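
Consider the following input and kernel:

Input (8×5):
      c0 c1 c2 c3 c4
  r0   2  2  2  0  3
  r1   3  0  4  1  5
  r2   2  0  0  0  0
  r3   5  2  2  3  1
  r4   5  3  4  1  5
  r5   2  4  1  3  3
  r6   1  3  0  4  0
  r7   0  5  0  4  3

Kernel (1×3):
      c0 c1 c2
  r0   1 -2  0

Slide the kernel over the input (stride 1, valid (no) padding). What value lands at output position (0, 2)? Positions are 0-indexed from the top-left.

The receptive field on the input at this output position is [2 0 3]. Elementwise product with the kernel and sum: 2·1 + 0·-2.

2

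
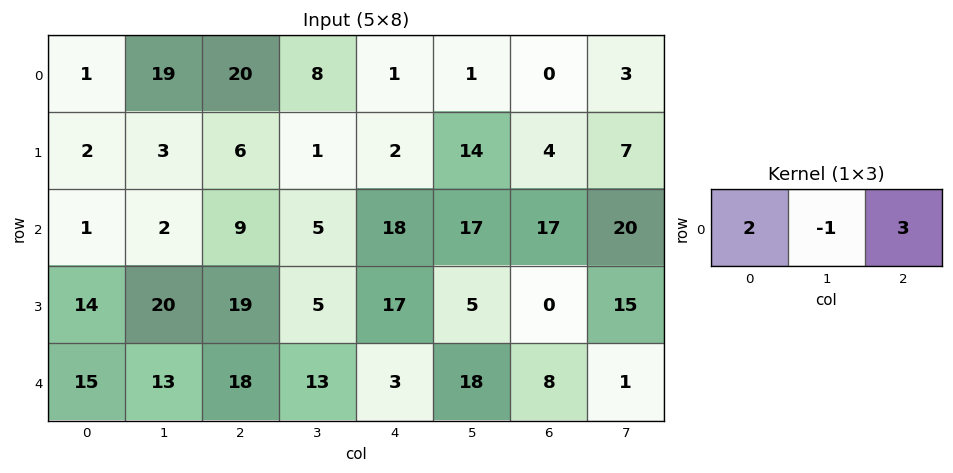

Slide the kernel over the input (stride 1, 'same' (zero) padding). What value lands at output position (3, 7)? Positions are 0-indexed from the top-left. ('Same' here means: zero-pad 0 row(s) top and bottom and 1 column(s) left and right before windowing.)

-15

The receptive field on the zero-padded input at this output position is [0 15 0]. Elementwise product with the kernel and sum: 0·2 + 15·-1 + 0·3.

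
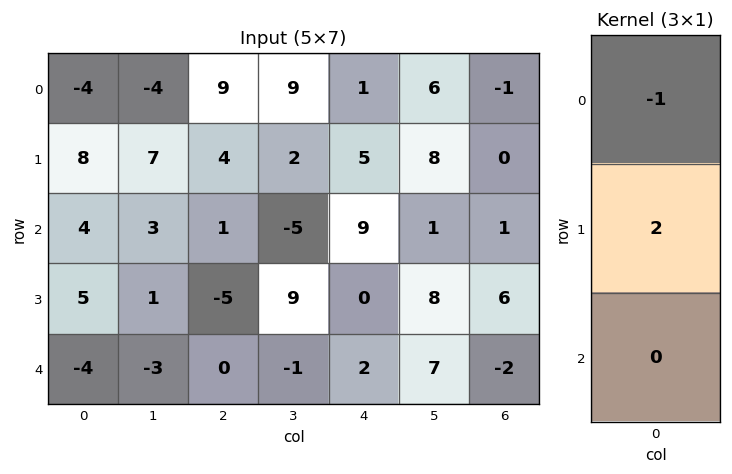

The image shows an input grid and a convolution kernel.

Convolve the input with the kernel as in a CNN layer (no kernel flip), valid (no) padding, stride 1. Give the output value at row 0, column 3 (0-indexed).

-5

The receptive field on the input at this output position is [9 / 2 / -5]. Elementwise product with the kernel and sum: 9·-1 + 2·2.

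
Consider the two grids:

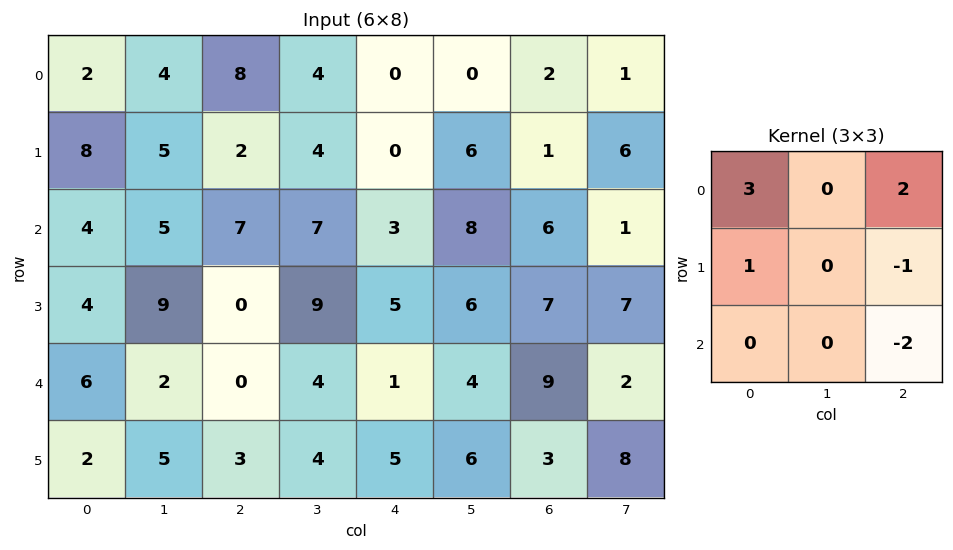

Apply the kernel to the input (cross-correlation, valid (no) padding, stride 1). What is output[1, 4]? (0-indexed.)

The receptive field on the input at this output position is [0 6 1 / 3 8 6 / 5 6 7]. Elementwise product with the kernel and sum: 0·3 + 1·2 + 3·1 + 6·-1 + 7·-2.

-15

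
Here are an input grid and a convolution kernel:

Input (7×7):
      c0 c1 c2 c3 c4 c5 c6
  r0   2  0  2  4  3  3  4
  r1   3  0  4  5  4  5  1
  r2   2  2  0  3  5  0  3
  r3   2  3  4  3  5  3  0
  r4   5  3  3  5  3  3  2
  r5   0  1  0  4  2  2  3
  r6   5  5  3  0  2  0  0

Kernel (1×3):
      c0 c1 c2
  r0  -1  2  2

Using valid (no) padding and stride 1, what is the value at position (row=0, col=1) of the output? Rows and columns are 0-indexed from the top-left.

The receptive field on the input at this output position is [0 2 4]. Elementwise product with the kernel and sum: 0·-1 + 2·2 + 4·2.

12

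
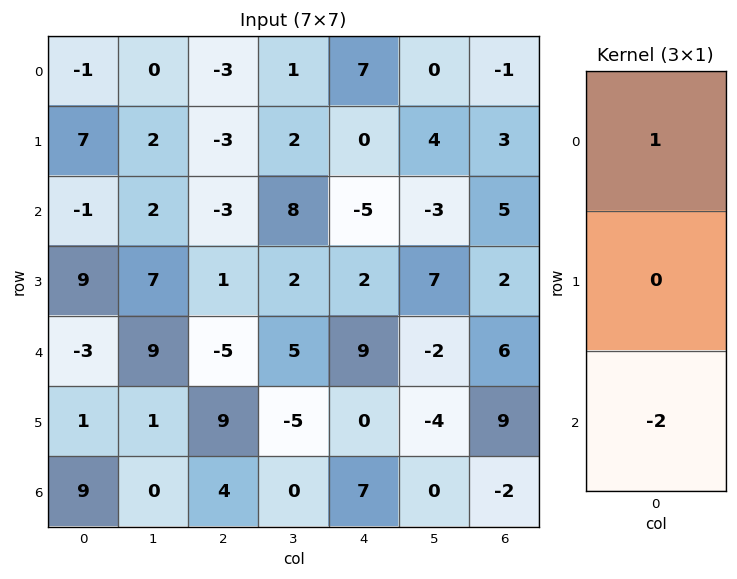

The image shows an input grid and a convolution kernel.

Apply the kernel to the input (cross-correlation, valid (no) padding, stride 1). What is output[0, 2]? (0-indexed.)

3

The receptive field on the input at this output position is [-3 / -3 / -3]. Elementwise product with the kernel and sum: -3·1 + -3·-2.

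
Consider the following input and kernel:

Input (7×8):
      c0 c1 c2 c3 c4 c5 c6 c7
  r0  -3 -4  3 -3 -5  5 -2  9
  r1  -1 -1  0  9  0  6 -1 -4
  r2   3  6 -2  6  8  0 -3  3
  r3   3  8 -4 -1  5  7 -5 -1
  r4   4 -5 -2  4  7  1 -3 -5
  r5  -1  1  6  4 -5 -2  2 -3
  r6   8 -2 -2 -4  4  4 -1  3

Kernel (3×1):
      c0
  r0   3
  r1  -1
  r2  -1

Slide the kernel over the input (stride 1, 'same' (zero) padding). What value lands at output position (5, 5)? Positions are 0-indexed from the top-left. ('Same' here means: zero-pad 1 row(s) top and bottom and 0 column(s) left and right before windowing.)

The receptive field on the zero-padded input at this output position is [1 / -2 / 4]. Elementwise product with the kernel and sum: 1·3 + -2·-1 + 4·-1.

1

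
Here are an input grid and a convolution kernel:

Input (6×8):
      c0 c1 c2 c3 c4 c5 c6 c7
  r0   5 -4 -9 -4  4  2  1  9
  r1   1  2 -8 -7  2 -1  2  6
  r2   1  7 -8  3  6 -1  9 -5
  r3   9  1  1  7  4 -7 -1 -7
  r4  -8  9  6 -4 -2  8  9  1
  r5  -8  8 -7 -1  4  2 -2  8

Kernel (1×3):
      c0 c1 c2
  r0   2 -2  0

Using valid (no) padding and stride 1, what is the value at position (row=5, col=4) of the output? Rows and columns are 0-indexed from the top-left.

4

The receptive field on the input at this output position is [4 2 -2]. Elementwise product with the kernel and sum: 4·2 + 2·-2.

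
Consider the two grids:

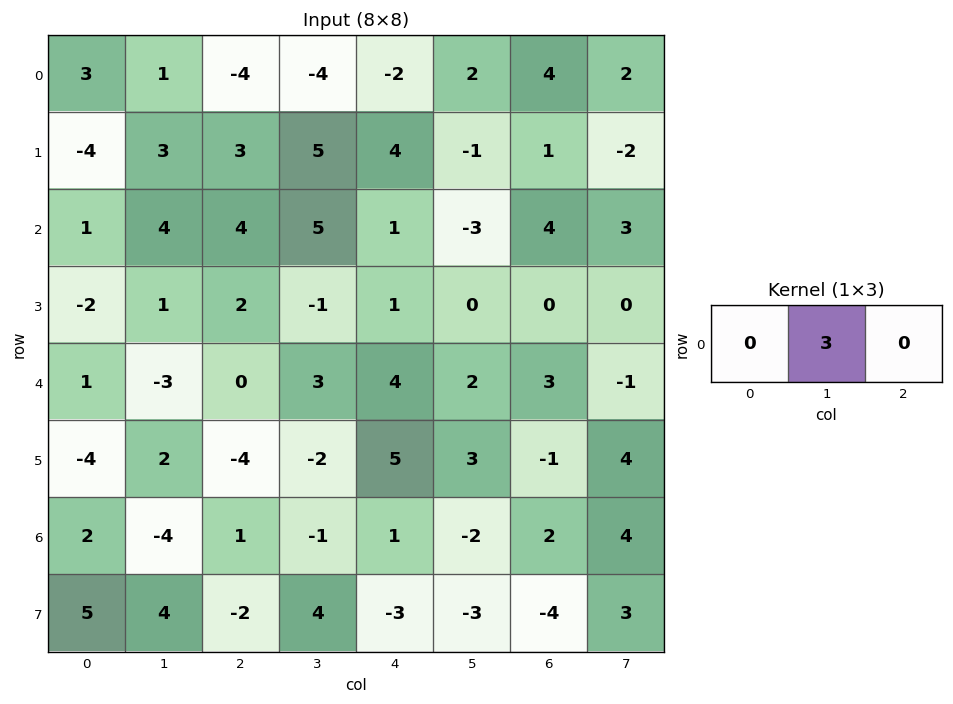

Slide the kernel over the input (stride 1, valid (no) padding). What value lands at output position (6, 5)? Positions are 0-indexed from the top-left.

The receptive field on the input at this output position is [-2 2 4]. Elementwise product with the kernel and sum: 2·3.

6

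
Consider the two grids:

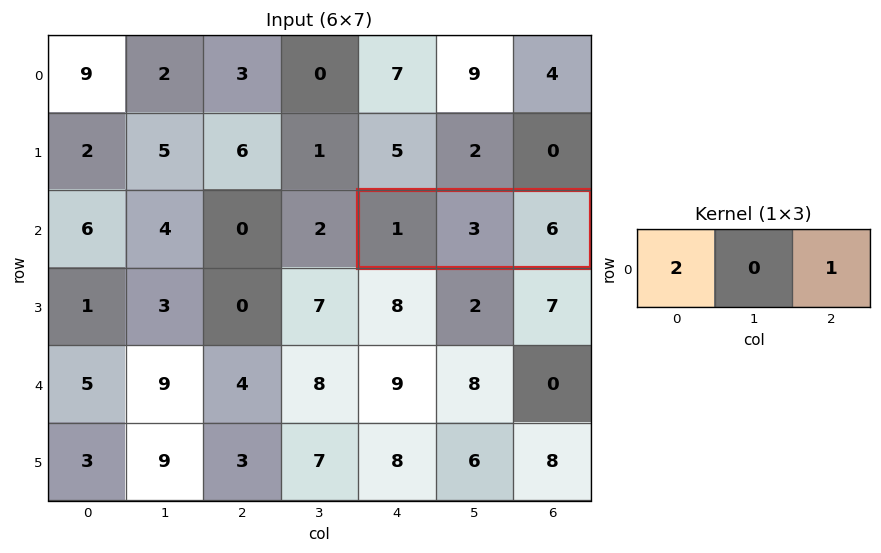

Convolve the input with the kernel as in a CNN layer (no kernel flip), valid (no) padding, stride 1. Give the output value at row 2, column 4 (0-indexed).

8

The receptive field on the input at this output position is [1 3 6]. Elementwise product with the kernel and sum: 1·2 + 6·1.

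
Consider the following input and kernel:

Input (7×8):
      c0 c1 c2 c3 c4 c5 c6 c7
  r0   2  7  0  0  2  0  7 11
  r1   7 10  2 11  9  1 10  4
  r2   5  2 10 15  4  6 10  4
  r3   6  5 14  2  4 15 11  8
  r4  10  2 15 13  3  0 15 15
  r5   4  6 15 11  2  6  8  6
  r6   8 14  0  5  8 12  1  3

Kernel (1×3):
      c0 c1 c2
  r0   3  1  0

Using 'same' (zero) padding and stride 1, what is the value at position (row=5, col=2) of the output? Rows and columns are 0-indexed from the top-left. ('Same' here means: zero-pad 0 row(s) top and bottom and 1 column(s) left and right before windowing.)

33

The receptive field on the zero-padded input at this output position is [6 15 11]. Elementwise product with the kernel and sum: 6·3 + 15·1.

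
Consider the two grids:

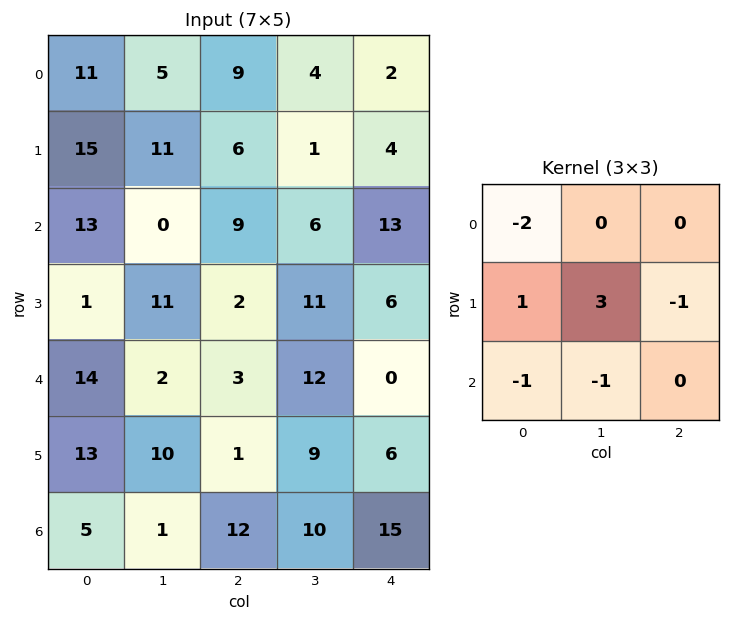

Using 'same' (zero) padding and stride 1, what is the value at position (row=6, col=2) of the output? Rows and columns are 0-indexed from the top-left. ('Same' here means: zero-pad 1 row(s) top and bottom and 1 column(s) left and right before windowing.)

7

The receptive field on the zero-padded input at this output position is [10 1 9 / 1 12 10 / 0 0 0]. Elementwise product with the kernel and sum: 10·-2 + 1·1 + 12·3 + 10·-1 + 0·-1 + 0·-1.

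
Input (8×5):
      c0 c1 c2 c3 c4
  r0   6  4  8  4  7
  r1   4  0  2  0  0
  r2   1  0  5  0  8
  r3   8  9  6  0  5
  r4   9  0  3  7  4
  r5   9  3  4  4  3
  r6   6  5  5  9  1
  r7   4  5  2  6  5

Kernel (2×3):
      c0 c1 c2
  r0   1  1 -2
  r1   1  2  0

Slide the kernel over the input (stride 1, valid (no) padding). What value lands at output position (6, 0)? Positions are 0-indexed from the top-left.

The receptive field on the input at this output position is [6 5 5 / 4 5 2]. Elementwise product with the kernel and sum: 6·1 + 5·1 + 5·-2 + 4·1 + 5·2.

15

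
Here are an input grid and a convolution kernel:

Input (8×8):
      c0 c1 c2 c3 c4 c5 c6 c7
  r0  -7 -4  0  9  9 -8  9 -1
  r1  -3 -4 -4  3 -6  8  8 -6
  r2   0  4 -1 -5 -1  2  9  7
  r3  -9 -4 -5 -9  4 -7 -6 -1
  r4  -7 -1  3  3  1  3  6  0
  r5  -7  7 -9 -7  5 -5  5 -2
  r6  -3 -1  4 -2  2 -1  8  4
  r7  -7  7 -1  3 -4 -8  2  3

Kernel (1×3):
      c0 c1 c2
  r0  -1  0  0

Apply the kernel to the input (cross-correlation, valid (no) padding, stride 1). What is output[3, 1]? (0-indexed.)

The receptive field on the input at this output position is [-4 -5 -9]. Elementwise product with the kernel and sum: -4·-1.

4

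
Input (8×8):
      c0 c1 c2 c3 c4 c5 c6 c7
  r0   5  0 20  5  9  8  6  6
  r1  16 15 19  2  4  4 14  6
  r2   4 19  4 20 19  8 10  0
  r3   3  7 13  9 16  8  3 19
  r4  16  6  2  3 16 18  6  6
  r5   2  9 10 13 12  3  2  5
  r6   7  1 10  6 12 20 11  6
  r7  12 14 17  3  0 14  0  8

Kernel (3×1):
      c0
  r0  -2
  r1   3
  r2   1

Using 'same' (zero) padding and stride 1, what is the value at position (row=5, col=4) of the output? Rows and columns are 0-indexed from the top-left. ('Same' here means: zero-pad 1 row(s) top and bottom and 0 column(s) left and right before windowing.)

The receptive field on the zero-padded input at this output position is [16 / 12 / 12]. Elementwise product with the kernel and sum: 16·-2 + 12·3 + 12·1.

16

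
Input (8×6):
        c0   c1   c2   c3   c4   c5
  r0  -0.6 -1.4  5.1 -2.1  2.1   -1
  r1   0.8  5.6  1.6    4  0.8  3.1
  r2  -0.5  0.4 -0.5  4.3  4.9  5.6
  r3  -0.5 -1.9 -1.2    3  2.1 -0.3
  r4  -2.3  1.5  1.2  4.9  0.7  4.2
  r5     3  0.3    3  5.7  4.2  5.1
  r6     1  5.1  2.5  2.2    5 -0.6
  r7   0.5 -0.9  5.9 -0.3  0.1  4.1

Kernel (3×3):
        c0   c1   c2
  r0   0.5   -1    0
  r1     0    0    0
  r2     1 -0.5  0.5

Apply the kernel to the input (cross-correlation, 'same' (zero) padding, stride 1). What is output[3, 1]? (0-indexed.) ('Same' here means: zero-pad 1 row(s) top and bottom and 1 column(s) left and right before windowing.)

-3.1

The receptive field on the zero-padded input at this output position is [-0.5 0.4 -0.5 / -0.5 -1.9 -1.2 / -2.3 1.5 1.2]. Elementwise product with the kernel and sum: -0.5·0.5 + 0.4·-1 + -2.3·1 + 1.5·-0.5 + 1.2·0.5.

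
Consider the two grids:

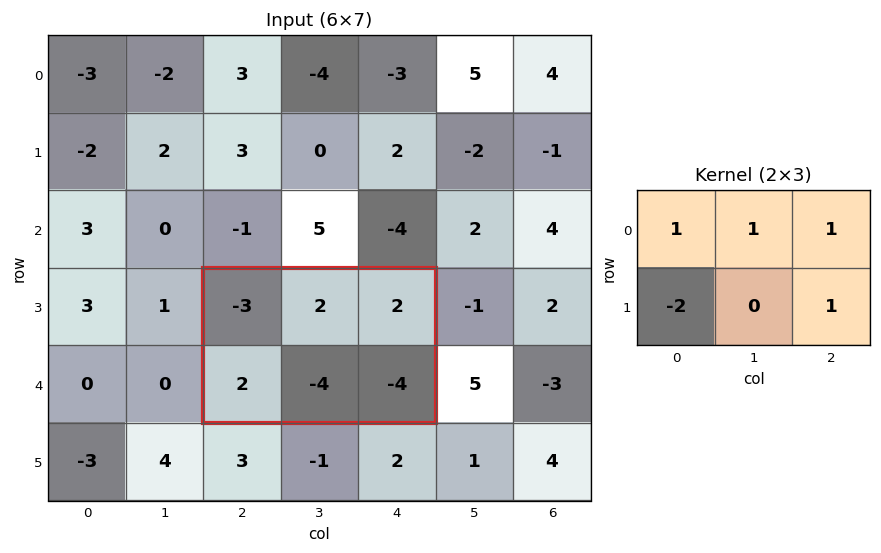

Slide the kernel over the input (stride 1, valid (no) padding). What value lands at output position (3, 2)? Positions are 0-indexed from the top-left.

-7

The receptive field on the input at this output position is [-3 2 2 / 2 -4 -4]. Elementwise product with the kernel and sum: -3·1 + 2·1 + 2·1 + 2·-2 + -4·1.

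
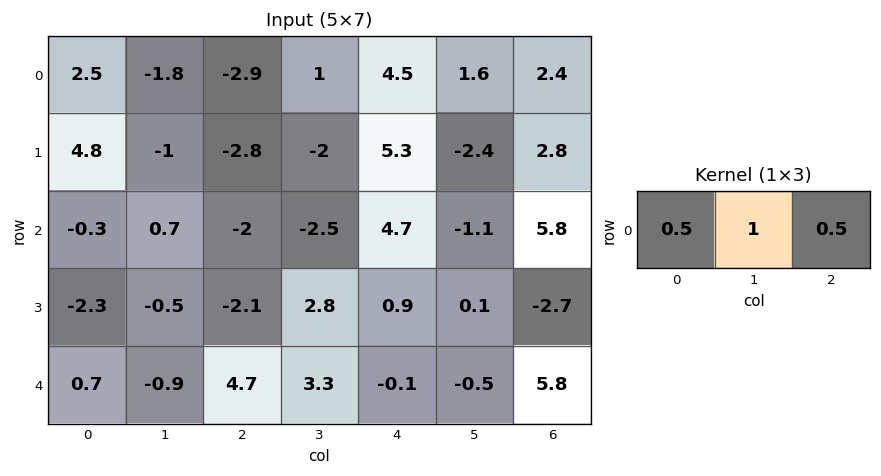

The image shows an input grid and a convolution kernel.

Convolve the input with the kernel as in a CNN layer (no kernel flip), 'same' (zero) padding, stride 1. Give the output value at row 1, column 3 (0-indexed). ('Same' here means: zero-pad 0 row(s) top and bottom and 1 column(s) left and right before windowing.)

The receptive field on the zero-padded input at this output position is [-2.8 -2 5.3]. Elementwise product with the kernel and sum: -2.8·0.5 + -2·1 + 5.3·0.5.

-0.75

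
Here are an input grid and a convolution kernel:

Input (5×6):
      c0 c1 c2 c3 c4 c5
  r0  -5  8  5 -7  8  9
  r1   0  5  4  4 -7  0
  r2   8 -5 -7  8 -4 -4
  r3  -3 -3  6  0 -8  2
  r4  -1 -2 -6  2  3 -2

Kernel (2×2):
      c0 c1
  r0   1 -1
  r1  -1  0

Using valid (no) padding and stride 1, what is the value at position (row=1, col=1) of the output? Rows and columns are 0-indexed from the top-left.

The receptive field on the input at this output position is [5 4 / -5 -7]. Elementwise product with the kernel and sum: 5·1 + 4·-1 + -5·-1.

6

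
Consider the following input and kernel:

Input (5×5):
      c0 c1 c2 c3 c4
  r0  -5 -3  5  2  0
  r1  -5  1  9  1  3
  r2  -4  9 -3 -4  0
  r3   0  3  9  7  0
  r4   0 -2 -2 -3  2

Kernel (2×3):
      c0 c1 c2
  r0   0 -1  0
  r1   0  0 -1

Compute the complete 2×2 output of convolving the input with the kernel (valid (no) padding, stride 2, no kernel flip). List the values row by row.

Output[0,0]: The receptive field on the input at this output position is [-5 -3 5 / -5 1 9]. Elementwise product with the kernel and sum: -3·-1 + 9·-1.

-6 -5
-18 4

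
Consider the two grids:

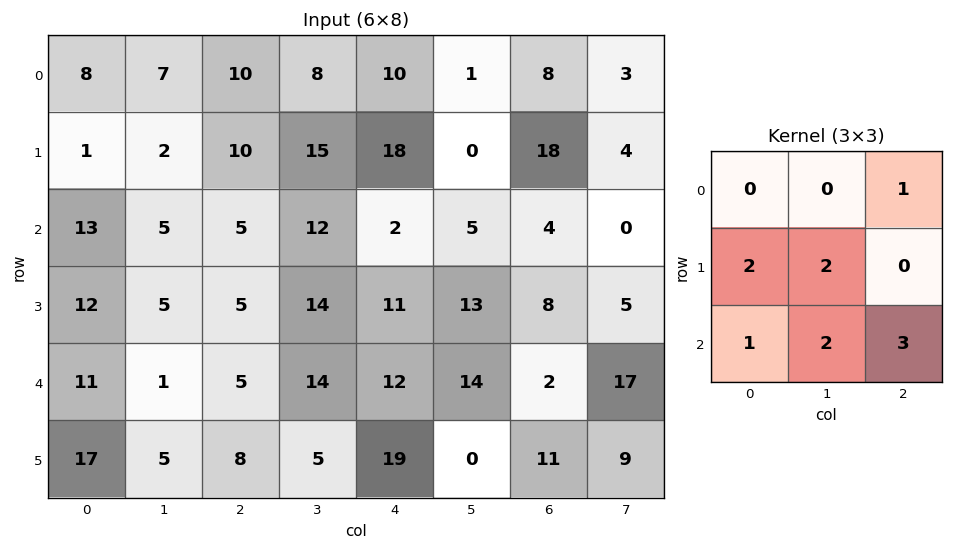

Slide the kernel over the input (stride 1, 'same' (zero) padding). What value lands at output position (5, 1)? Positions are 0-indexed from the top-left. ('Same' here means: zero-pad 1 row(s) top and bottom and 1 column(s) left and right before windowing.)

49

The receptive field on the zero-padded input at this output position is [11 1 5 / 17 5 8 / 0 0 0]. Elementwise product with the kernel and sum: 5·1 + 17·2 + 5·2 + 0·1 + 0·2 + 0·3.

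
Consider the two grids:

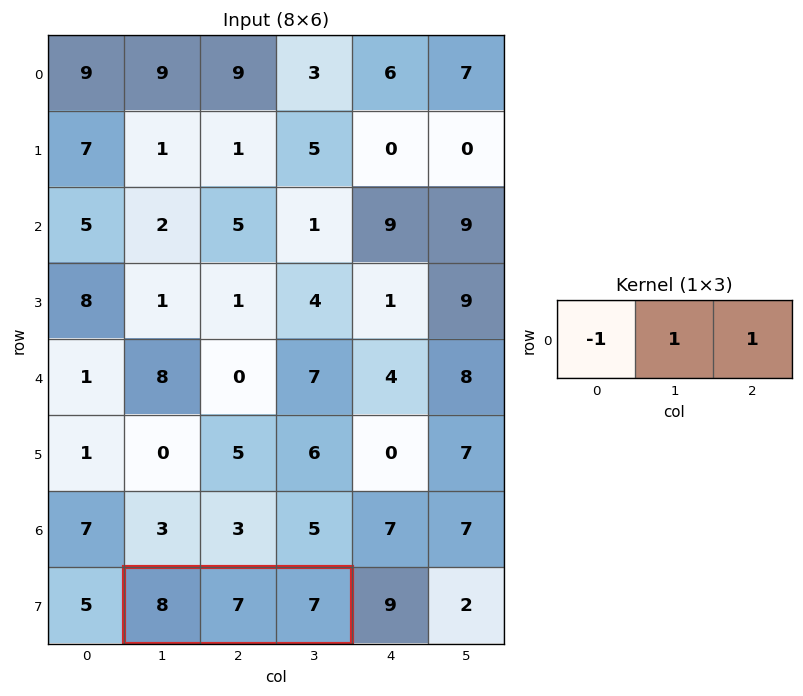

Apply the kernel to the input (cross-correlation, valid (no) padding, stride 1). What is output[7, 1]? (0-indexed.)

The receptive field on the input at this output position is [8 7 7]. Elementwise product with the kernel and sum: 8·-1 + 7·1 + 7·1.

6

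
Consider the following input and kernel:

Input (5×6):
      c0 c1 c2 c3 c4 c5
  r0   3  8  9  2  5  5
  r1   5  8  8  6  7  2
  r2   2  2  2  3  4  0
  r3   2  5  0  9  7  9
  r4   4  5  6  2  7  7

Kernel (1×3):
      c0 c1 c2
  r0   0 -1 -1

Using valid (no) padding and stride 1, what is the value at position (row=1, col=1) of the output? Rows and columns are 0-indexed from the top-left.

-14

The receptive field on the input at this output position is [8 8 6]. Elementwise product with the kernel and sum: 8·-1 + 6·-1.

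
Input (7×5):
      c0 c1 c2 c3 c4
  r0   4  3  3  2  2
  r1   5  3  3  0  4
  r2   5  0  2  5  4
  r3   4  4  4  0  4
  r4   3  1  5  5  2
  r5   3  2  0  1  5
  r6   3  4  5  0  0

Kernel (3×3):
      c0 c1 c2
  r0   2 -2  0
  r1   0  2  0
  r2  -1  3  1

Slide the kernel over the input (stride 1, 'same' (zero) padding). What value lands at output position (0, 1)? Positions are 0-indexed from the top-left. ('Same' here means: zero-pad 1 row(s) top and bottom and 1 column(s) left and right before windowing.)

The receptive field on the zero-padded input at this output position is [0 0 0 / 4 3 3 / 5 3 3]. Elementwise product with the kernel and sum: 0·2 + 0·-2 + 3·2 + 5·-1 + 3·3 + 3·1.

13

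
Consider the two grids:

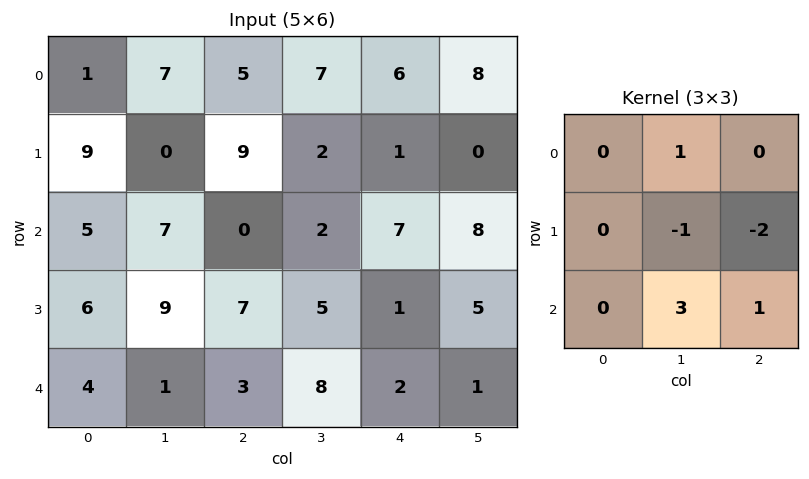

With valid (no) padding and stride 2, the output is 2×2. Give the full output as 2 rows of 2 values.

Output[0,0]: The receptive field on the input at this output position is [1 7 5 / 9 0 9 / 5 7 0]. Elementwise product with the kernel and sum: 7·1 + 0·-1 + 9·-2 + 7·3 + 0·1.
Output[0,1]: The receptive field on the input at this output position is [5 7 6 / 9 2 1 / 0 2 7]. Elementwise product with the kernel and sum: 7·1 + 2·-1 + 1·-2 + 2·3 + 7·1.

10 16
-10 21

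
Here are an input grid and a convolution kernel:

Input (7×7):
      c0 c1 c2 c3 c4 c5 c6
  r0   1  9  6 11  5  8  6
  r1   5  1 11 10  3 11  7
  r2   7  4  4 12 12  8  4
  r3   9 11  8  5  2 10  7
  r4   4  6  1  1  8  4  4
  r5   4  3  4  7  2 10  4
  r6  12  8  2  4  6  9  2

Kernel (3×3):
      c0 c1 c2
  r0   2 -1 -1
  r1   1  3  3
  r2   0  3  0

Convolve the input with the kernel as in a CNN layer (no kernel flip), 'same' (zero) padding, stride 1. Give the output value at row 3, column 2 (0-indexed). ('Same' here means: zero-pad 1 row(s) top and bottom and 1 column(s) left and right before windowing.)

The receptive field on the zero-padded input at this output position is [4 4 12 / 11 8 5 / 6 1 1]. Elementwise product with the kernel and sum: 4·2 + 4·-1 + 12·-1 + 11·1 + 8·3 + 5·3 + 1·3.

45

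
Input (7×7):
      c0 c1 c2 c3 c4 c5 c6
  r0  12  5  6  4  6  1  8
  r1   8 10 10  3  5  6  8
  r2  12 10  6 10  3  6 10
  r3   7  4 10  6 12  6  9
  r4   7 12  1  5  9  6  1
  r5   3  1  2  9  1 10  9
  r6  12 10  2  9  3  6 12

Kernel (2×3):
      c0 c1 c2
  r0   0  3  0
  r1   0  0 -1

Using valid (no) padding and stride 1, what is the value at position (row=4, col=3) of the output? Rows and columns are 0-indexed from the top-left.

17

The receptive field on the input at this output position is [5 9 6 / 9 1 10]. Elementwise product with the kernel and sum: 9·3 + 10·-1.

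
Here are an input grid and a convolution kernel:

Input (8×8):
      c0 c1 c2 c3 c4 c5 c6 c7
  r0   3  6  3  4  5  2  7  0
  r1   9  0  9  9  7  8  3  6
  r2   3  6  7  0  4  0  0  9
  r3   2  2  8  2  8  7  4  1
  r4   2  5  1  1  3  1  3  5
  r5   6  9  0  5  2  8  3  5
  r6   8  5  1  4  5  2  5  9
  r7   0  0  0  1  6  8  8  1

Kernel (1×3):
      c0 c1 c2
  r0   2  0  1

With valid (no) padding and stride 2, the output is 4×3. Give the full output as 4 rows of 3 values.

Output[0,0]: The receptive field on the input at this output position is [3 6 3]. Elementwise product with the kernel and sum: 3·2 + 3·1.
Output[0,1]: The receptive field on the input at this output position is [3 4 5]. Elementwise product with the kernel and sum: 3·2 + 5·1.

9 11 17
13 18 8
5 5 9
17 7 15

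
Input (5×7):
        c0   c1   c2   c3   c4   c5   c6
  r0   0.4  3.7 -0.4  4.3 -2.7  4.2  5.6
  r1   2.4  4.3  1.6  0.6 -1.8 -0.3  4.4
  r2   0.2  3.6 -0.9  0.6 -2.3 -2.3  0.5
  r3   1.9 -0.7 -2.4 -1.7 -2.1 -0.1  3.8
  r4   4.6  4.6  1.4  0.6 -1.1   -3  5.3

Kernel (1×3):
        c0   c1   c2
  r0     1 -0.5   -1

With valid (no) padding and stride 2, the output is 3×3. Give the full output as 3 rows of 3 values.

-1.05 0.15 -10.4
-0.7 1.1 -1.65
0.9 2.2 -4.9

Output[0,0]: The receptive field on the input at this output position is [0.4 3.7 -0.4]. Elementwise product with the kernel and sum: 0.4·1 + 3.7·-0.5 + -0.4·-1.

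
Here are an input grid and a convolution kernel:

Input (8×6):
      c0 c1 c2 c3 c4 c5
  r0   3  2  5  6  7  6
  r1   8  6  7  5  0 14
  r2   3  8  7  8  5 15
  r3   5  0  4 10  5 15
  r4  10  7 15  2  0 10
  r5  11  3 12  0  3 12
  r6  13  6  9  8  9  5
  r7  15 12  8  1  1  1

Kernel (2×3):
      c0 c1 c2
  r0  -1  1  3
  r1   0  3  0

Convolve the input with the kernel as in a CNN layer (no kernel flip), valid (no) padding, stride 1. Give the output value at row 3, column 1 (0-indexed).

The receptive field on the input at this output position is [0 4 10 / 7 15 2]. Elementwise product with the kernel and sum: 0·-1 + 4·1 + 10·3 + 15·3.

79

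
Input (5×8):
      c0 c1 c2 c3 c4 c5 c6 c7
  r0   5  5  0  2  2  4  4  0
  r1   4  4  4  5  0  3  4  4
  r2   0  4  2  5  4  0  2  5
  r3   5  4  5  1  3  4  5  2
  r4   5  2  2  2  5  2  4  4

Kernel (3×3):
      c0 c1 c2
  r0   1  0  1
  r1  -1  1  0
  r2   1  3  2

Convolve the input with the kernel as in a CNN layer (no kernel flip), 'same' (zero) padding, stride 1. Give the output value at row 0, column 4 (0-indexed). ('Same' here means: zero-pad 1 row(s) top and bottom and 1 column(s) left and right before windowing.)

11

The receptive field on the zero-padded input at this output position is [0 0 0 / 2 2 4 / 5 0 3]. Elementwise product with the kernel and sum: 0·1 + 0·1 + 2·-1 + 2·1 + 5·1 + 0·3 + 3·2.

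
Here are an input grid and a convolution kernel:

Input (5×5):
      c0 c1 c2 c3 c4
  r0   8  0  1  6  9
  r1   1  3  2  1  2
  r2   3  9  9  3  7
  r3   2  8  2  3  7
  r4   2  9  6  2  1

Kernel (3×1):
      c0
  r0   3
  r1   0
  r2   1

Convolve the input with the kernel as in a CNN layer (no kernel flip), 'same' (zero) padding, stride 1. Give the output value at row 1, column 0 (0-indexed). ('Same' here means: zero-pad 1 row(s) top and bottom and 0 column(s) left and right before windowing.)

The receptive field on the zero-padded input at this output position is [8 / 1 / 3]. Elementwise product with the kernel and sum: 8·3 + 3·1.

27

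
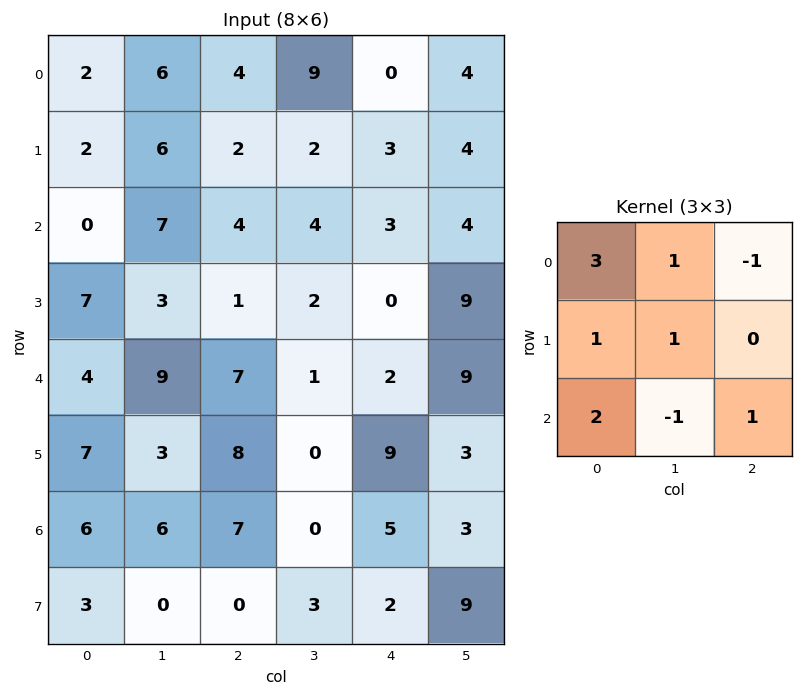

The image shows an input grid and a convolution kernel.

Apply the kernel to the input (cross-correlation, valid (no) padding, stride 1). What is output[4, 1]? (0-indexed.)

49

The receptive field on the input at this output position is [9 7 1 / 3 8 0 / 6 7 0]. Elementwise product with the kernel and sum: 9·3 + 7·1 + 1·-1 + 3·1 + 8·1 + 6·2 + 7·-1 + 0·1.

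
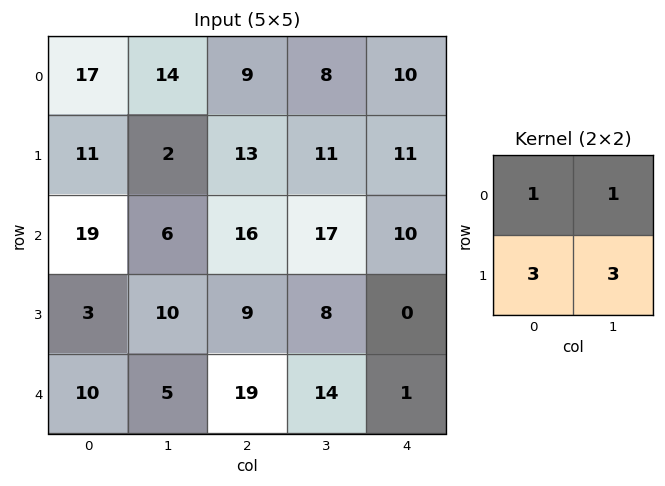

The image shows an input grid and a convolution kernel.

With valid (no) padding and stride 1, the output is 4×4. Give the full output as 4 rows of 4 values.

Output[0,0]: The receptive field on the input at this output position is [17 14 / 11 2]. Elementwise product with the kernel and sum: 17·1 + 14·1 + 11·3 + 2·3.

70 68 89 84
88 81 123 103
64 79 84 51
58 91 116 53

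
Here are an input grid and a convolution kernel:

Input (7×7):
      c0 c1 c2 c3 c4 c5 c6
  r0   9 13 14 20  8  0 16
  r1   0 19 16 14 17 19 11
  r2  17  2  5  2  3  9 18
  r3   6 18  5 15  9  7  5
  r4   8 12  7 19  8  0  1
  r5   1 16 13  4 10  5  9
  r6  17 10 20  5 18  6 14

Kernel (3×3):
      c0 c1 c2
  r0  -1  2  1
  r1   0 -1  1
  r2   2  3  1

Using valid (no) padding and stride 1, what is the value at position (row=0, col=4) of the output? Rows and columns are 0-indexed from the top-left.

51

The receptive field on the input at this output position is [8 0 16 / 17 19 11 / 3 9 18]. Elementwise product with the kernel and sum: 8·-1 + 0·2 + 16·1 + 19·-1 + 11·1 + 3·2 + 9·3 + 18·1.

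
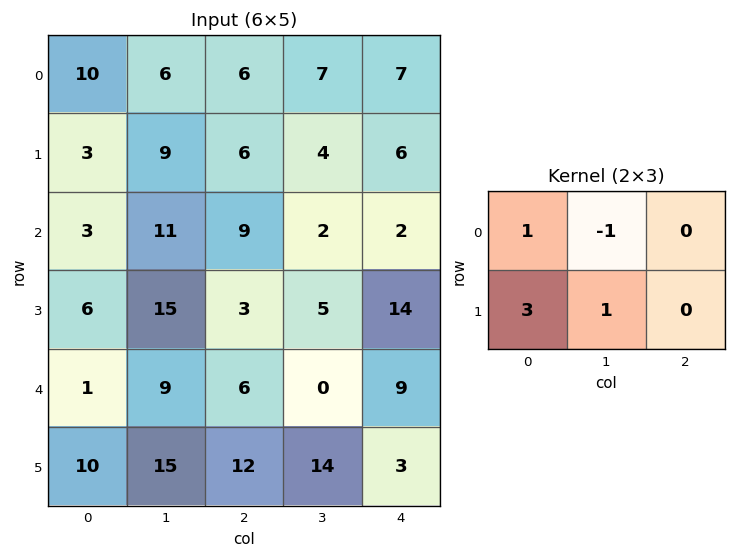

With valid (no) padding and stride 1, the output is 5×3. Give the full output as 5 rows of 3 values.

Output[0,0]: The receptive field on the input at this output position is [10 6 6 / 3 9 6]. Elementwise product with the kernel and sum: 10·1 + 6·-1 + 3·3 + 9·1.
Output[0,1]: The receptive field on the input at this output position is [6 6 7 / 9 6 4]. Elementwise product with the kernel and sum: 6·1 + 6·-1 + 9·3 + 6·1.

22 33 21
14 45 31
25 50 21
3 45 16
37 60 56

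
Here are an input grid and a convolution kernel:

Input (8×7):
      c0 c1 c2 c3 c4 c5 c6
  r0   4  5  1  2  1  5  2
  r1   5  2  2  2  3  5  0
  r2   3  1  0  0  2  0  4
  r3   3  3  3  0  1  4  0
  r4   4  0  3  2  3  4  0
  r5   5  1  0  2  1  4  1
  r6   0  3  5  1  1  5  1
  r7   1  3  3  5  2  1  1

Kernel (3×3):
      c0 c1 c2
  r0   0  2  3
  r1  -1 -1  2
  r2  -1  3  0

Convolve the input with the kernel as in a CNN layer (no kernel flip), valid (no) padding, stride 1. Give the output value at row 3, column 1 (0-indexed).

6

The receptive field on the input at this output position is [3 3 0 / 0 3 2 / 1 0 2]. Elementwise product with the kernel and sum: 3·2 + 0·3 + 0·-1 + 3·-1 + 2·2 + 1·-1 + 0·3.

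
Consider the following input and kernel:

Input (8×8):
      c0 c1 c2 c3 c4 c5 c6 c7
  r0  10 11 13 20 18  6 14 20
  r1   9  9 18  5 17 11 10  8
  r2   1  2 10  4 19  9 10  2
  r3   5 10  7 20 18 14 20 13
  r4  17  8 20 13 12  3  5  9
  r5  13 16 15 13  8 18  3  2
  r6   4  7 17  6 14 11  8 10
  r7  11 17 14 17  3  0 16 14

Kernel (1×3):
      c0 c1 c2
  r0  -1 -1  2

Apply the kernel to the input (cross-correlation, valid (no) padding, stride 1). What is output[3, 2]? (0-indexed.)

9

The receptive field on the input at this output position is [7 20 18]. Elementwise product with the kernel and sum: 7·-1 + 20·-1 + 18·2.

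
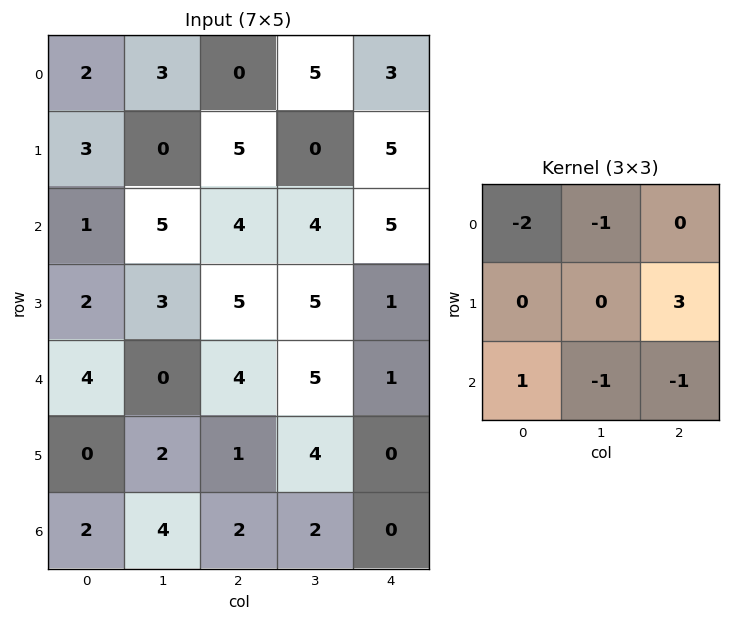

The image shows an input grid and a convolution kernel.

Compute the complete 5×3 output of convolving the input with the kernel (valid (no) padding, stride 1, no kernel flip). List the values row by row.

0 -9 5
0 0 4
8 -8 -11
2 1 -15
-9 8 -13

Output[0,0]: The receptive field on the input at this output position is [2 3 0 / 3 0 5 / 1 5 4]. Elementwise product with the kernel and sum: 2·-2 + 3·-1 + 5·3 + 1·1 + 5·-1 + 4·-1.
Output[0,1]: The receptive field on the input at this output position is [3 0 5 / 0 5 0 / 5 4 4]. Elementwise product with the kernel and sum: 3·-2 + 0·-1 + 0·3 + 5·1 + 4·-1 + 4·-1.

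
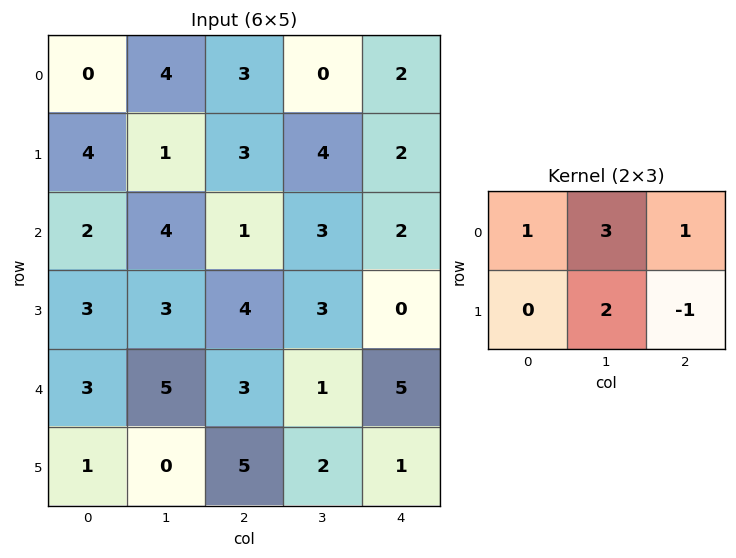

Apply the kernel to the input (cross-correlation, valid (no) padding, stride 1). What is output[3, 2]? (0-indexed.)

10

The receptive field on the input at this output position is [4 3 0 / 3 1 5]. Elementwise product with the kernel and sum: 4·1 + 3·3 + 0·1 + 1·2 + 5·-1.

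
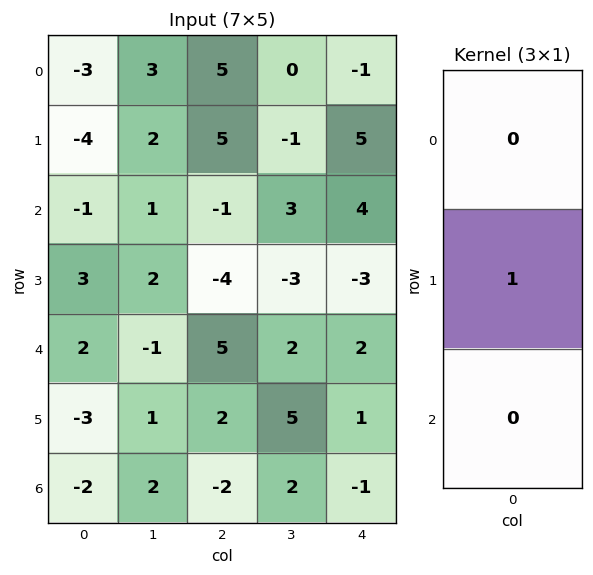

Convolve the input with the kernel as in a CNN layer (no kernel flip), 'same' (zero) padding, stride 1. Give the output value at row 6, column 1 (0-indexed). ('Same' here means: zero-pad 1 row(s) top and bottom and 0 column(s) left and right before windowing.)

The receptive field on the zero-padded input at this output position is [1 / 2 / 0]. Elementwise product with the kernel and sum: 2·1.

2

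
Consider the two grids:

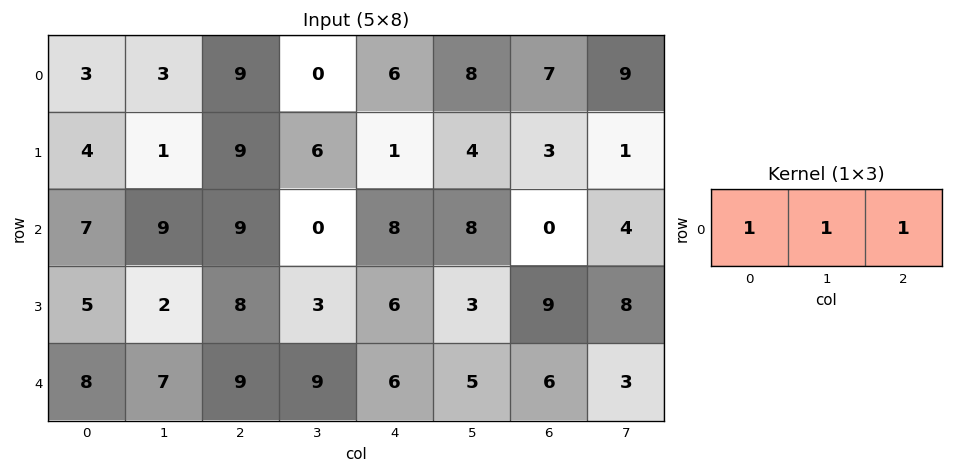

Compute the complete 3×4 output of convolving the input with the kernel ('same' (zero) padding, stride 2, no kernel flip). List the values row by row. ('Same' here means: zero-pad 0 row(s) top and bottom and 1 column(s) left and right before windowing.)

Output[0,0]: The receptive field on the zero-padded input at this output position is [0 3 3]. Elementwise product with the kernel and sum: 0·1 + 3·1 + 3·1.

6 12 14 24
16 18 16 12
15 25 20 14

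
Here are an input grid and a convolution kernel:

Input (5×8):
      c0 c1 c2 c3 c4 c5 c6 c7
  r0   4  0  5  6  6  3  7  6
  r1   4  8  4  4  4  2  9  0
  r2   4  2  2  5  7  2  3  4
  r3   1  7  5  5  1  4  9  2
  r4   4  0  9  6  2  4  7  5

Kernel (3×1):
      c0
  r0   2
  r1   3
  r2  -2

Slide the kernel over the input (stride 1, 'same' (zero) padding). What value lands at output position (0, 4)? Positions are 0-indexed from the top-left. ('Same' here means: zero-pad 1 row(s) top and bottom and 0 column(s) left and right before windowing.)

10

The receptive field on the zero-padded input at this output position is [0 / 6 / 4]. Elementwise product with the kernel and sum: 0·2 + 6·3 + 4·-2.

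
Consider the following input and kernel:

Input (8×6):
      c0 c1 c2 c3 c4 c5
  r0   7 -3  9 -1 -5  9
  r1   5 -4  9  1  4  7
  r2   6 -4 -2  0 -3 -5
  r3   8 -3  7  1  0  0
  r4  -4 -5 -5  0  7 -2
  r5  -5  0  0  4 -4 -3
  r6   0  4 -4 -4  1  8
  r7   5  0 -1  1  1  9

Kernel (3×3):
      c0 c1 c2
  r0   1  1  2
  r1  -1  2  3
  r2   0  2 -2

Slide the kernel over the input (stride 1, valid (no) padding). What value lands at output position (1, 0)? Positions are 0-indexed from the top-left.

The receptive field on the input at this output position is [5 -4 9 / 6 -4 -2 / 8 -3 7]. Elementwise product with the kernel and sum: 5·1 + -4·1 + 9·2 + 6·-1 + -4·2 + -2·3 + -3·2 + 7·-2.

-21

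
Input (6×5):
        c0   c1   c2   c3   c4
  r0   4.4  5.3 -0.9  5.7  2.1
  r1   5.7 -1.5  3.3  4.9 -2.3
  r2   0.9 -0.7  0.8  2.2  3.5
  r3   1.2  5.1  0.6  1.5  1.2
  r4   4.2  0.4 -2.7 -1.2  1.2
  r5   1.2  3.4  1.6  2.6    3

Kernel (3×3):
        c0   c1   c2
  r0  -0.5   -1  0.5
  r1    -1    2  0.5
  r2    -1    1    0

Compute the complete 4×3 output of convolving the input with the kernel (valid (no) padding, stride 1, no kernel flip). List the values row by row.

-16.6 13.15 2.55
2.3 -1.2 -1.45
6.15 -5.6 3.65
-7.95 -10.6 0.7

Output[0,0]: The receptive field on the input at this output position is [4.4 5.3 -0.9 / 5.7 -1.5 3.3 / 0.9 -0.7 0.8]. Elementwise product with the kernel and sum: 4.4·-0.5 + 5.3·-1 + -0.9·0.5 + 5.7·-1 + -1.5·2 + 3.3·0.5 + 0.9·-1 + -0.7·1.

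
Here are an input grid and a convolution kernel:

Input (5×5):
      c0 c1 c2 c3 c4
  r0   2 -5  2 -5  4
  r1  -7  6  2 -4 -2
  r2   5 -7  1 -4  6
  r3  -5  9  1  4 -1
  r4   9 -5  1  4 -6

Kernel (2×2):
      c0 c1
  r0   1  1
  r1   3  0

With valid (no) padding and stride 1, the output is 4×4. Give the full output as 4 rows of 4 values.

Output[0,0]: The receptive field on the input at this output position is [2 -5 / -7 6]. Elementwise product with the kernel and sum: 2·1 + -5·1 + -7·3.

-24 15 3 -13
14 -13 1 -18
-17 21 0 14
31 -5 8 15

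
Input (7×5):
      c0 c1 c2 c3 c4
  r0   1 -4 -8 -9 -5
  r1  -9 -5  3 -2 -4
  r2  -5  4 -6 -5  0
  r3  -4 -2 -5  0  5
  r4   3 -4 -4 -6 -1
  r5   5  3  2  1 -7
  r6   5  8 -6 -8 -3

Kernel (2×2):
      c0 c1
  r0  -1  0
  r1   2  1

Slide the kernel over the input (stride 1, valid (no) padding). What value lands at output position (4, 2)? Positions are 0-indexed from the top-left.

9

The receptive field on the input at this output position is [-4 -6 / 2 1]. Elementwise product with the kernel and sum: -4·-1 + 2·2 + 1·1.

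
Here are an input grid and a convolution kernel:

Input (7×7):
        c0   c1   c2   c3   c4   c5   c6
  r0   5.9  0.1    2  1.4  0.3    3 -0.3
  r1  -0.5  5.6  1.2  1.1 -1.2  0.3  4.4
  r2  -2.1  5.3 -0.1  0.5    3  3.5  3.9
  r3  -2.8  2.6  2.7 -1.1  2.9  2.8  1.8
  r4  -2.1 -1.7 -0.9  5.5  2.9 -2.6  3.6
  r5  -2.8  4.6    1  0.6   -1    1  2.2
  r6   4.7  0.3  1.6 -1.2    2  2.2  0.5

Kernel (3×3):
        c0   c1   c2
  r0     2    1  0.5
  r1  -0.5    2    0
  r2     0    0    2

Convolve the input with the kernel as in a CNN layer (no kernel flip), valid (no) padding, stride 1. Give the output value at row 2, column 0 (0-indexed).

5.85

The receptive field on the input at this output position is [-2.1 5.3 -0.1 / -2.8 2.6 2.7 / -2.1 -1.7 -0.9]. Elementwise product with the kernel and sum: -2.1·2 + 5.3·1 + -0.1·0.5 + -2.8·-0.5 + 2.6·2 + -0.9·2.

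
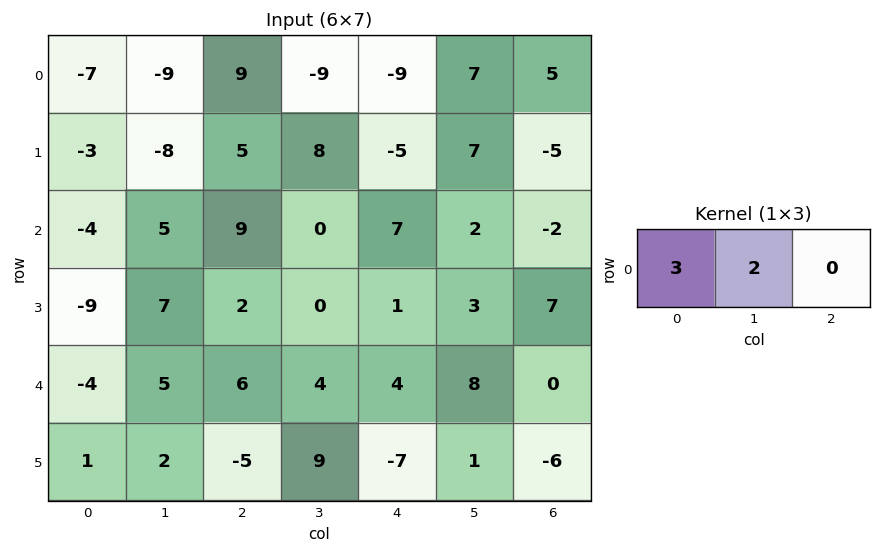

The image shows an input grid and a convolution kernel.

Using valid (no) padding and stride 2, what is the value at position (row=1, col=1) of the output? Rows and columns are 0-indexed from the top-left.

27

The receptive field on the input at this output position is [9 0 7]. Elementwise product with the kernel and sum: 9·3 + 0·2.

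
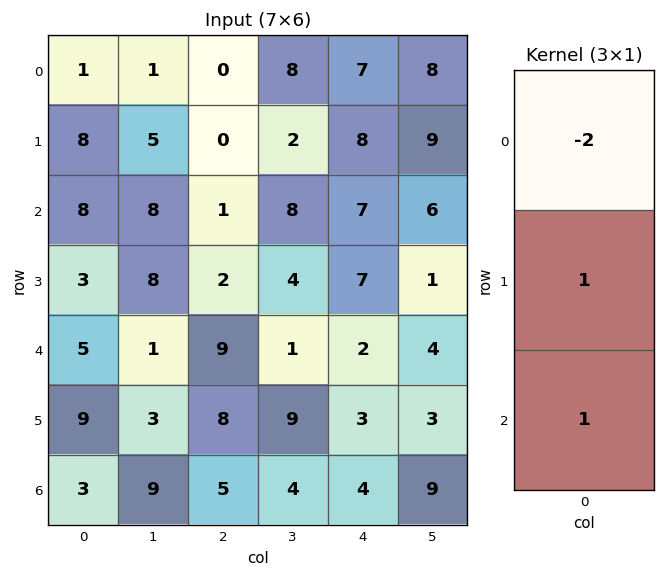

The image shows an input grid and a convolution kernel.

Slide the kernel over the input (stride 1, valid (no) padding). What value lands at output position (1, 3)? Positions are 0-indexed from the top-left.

8

The receptive field on the input at this output position is [2 / 8 / 4]. Elementwise product with the kernel and sum: 2·-2 + 8·1 + 4·1.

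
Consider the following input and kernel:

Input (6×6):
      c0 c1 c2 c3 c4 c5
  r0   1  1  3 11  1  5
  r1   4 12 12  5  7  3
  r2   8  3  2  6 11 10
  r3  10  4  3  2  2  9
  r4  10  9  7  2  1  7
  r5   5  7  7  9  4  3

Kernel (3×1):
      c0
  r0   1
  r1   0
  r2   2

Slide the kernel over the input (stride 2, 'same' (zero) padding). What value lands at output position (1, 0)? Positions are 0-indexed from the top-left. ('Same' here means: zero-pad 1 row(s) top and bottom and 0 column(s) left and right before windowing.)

The receptive field on the zero-padded input at this output position is [4 / 8 / 10]. Elementwise product with the kernel and sum: 4·1 + 10·2.

24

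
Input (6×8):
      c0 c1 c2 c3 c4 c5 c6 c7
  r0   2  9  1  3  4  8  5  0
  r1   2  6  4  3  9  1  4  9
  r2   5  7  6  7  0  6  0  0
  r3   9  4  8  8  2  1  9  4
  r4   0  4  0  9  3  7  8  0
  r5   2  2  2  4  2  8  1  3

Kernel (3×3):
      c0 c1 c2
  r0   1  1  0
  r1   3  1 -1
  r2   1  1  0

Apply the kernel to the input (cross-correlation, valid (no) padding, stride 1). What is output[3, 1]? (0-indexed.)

The receptive field on the input at this output position is [4 8 8 / 4 0 9 / 2 2 4]. Elementwise product with the kernel and sum: 4·1 + 8·1 + 4·3 + 0·1 + 9·-1 + 2·1 + 2·1.

19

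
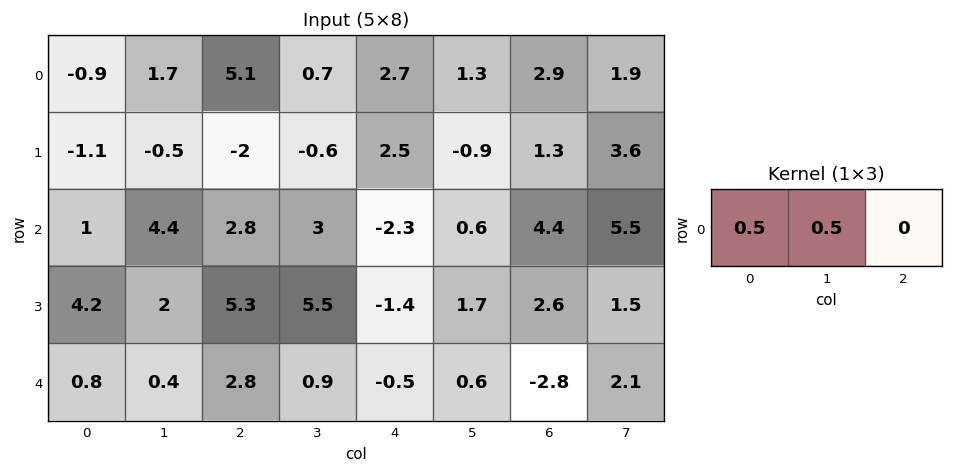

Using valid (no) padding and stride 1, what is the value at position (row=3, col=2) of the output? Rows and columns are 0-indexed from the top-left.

5.4

The receptive field on the input at this output position is [5.3 5.5 -1.4]. Elementwise product with the kernel and sum: 5.3·0.5 + 5.5·0.5.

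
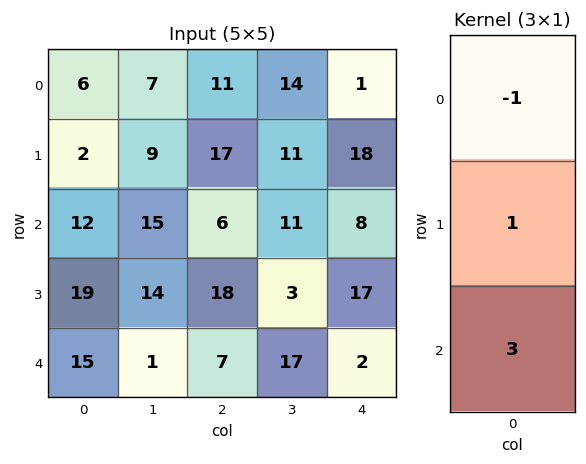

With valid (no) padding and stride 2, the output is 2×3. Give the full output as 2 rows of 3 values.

32 24 41
52 33 15

Output[0,0]: The receptive field on the input at this output position is [6 / 2 / 12]. Elementwise product with the kernel and sum: 6·-1 + 2·1 + 12·3.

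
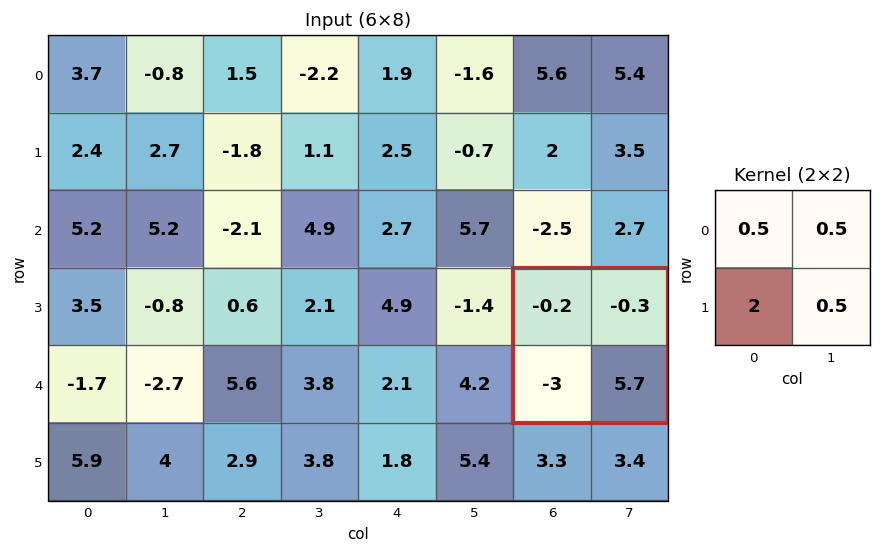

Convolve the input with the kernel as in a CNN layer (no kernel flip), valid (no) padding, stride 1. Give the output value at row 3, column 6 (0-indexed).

The receptive field on the input at this output position is [-0.2 -0.3 / -3 5.7]. Elementwise product with the kernel and sum: -0.2·0.5 + -0.3·0.5 + -3·2 + 5.7·0.5.

-3.4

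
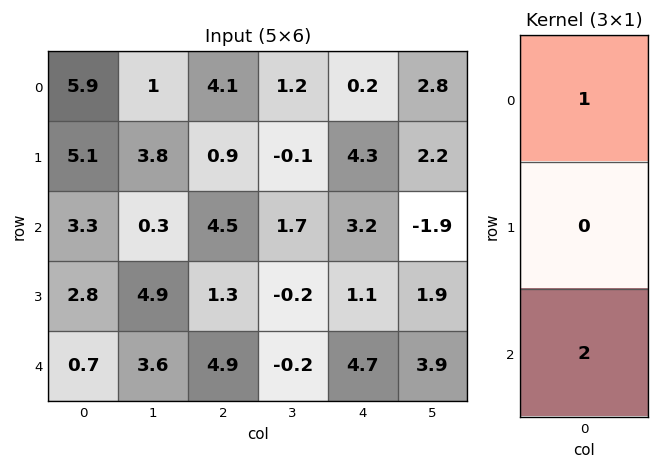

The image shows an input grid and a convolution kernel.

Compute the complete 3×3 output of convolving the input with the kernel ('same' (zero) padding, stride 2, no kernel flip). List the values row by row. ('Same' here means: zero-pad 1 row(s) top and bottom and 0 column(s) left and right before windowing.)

10.2 1.8 8.6
10.7 3.5 6.5
2.8 1.3 1.1

Output[0,0]: The receptive field on the zero-padded input at this output position is [0 / 5.9 / 5.1]. Elementwise product with the kernel and sum: 0·1 + 5.1·2.
Output[0,1]: The receptive field on the zero-padded input at this output position is [0 / 4.1 / 0.9]. Elementwise product with the kernel and sum: 0·1 + 0.9·2.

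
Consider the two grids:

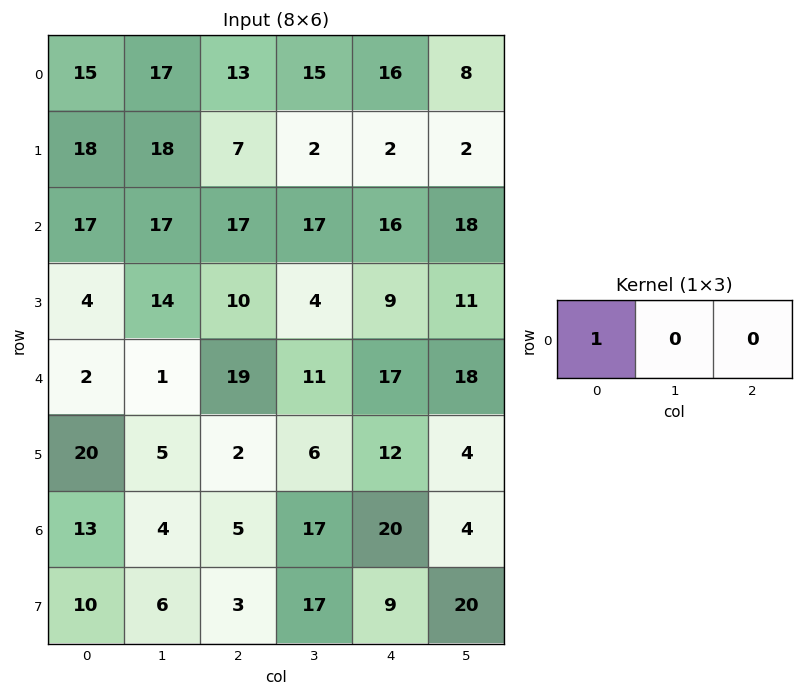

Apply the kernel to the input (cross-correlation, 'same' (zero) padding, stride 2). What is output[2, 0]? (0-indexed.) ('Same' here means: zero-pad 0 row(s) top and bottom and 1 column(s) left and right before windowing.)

The receptive field on the zero-padded input at this output position is [0 2 1]. Elementwise product with the kernel and sum: 0·1.

0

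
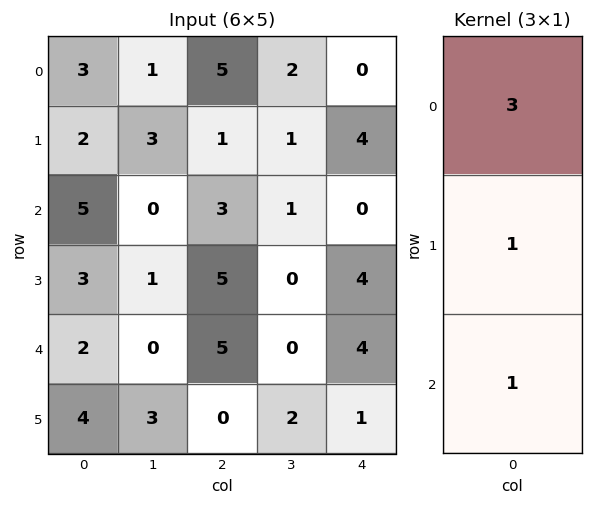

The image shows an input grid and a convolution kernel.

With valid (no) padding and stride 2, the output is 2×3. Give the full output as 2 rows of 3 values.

Output[0,0]: The receptive field on the input at this output position is [3 / 2 / 5]. Elementwise product with the kernel and sum: 3·3 + 2·1 + 5·1.

16 19 4
20 19 8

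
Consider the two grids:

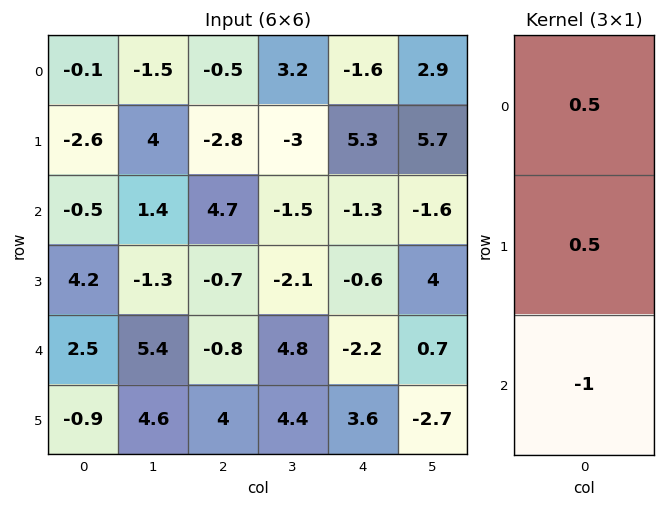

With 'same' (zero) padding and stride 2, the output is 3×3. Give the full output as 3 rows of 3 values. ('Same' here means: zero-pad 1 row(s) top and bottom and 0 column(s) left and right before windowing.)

2.55 2.55 -6.1
-5.75 1.65 2.6
4.25 -4.75 -5

Output[0,0]: The receptive field on the zero-padded input at this output position is [0 / -0.1 / -2.6]. Elementwise product with the kernel and sum: 0·0.5 + -0.1·0.5 + -2.6·-1.
Output[0,1]: The receptive field on the zero-padded input at this output position is [0 / -0.5 / -2.8]. Elementwise product with the kernel and sum: 0·0.5 + -0.5·0.5 + -2.8·-1.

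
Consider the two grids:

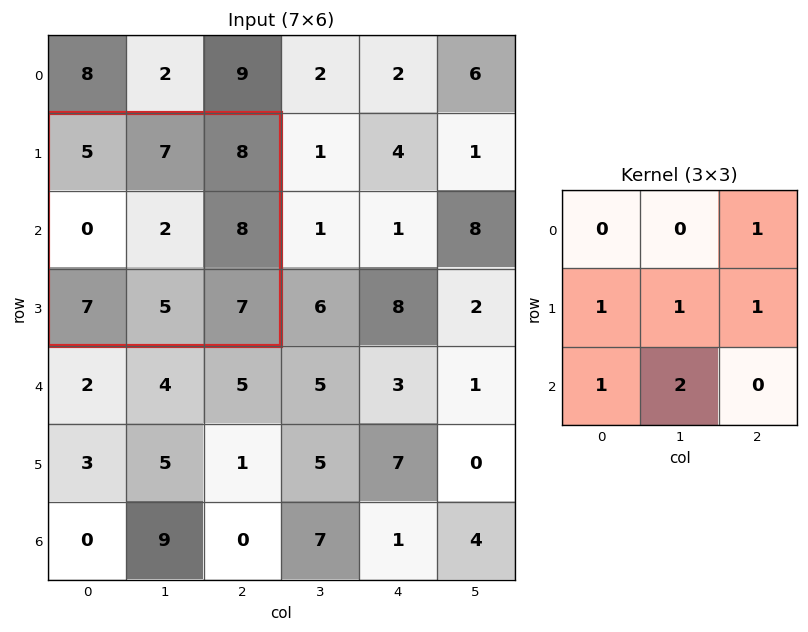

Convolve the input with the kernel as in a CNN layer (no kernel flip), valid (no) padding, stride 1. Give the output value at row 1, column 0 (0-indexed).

The receptive field on the input at this output position is [5 7 8 / 0 2 8 / 7 5 7]. Elementwise product with the kernel and sum: 8·1 + 0·1 + 2·1 + 8·1 + 7·1 + 5·2.

35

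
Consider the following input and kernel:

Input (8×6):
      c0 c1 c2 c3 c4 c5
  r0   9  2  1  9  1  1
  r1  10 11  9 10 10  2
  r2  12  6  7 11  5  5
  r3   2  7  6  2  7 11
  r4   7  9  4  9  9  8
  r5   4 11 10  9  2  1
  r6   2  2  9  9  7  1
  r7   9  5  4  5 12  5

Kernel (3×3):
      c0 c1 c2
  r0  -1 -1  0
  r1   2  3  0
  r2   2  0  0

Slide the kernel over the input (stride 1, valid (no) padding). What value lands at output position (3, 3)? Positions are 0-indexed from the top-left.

54

The receptive field on the input at this output position is [2 7 11 / 9 9 8 / 9 2 1]. Elementwise product with the kernel and sum: 2·-1 + 7·-1 + 9·2 + 9·3 + 9·2.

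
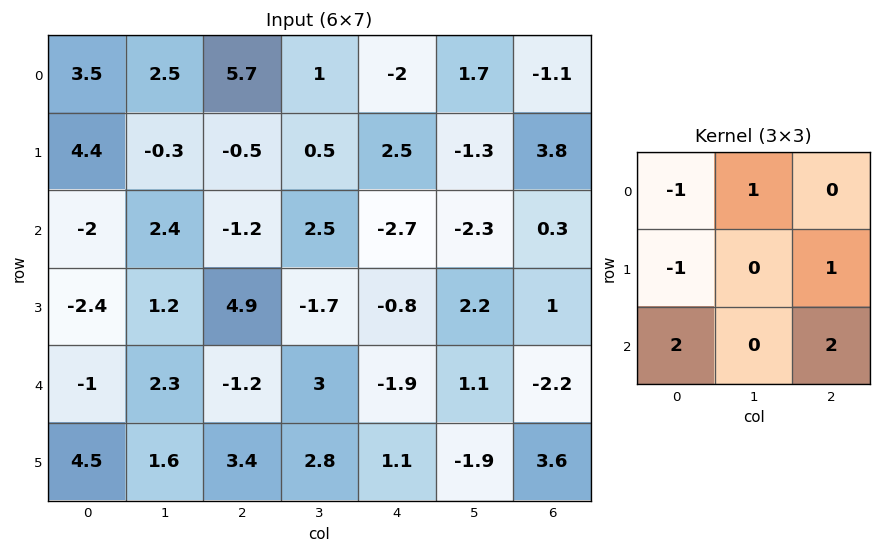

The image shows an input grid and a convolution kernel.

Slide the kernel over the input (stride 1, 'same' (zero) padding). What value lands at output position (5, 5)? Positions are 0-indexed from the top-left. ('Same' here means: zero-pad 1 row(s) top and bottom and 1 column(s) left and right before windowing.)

The receptive field on the zero-padded input at this output position is [-1.9 1.1 -2.2 / 1.1 -1.9 3.6 / 0 0 0]. Elementwise product with the kernel and sum: -1.9·-1 + 1.1·1 + 1.1·-1 + 3.6·1 + 0·2 + 0·2.

5.5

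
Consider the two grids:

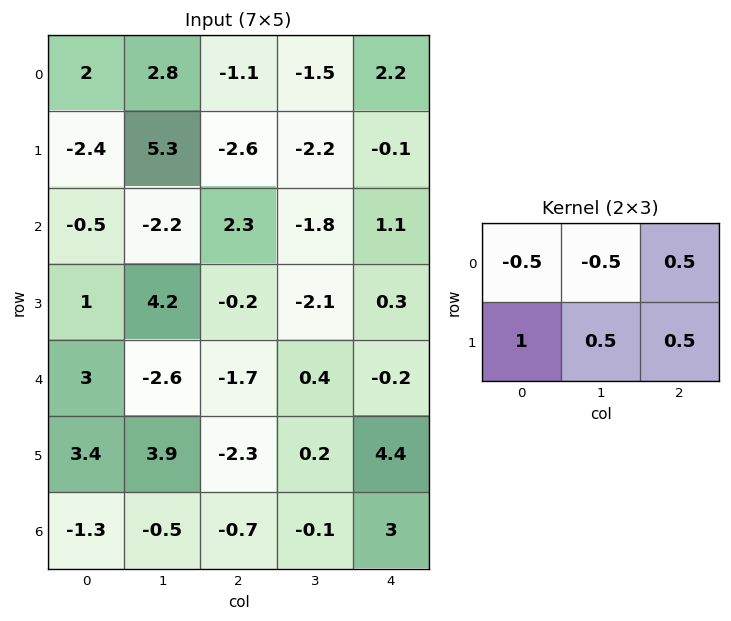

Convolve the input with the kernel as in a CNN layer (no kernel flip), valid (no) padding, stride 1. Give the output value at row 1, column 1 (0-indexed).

-4.4

The receptive field on the input at this output position is [5.3 -2.6 -2.2 / -2.2 2.3 -1.8]. Elementwise product with the kernel and sum: 5.3·-0.5 + -2.6·-0.5 + -2.2·0.5 + -2.2·1 + 2.3·0.5 + -1.8·0.5.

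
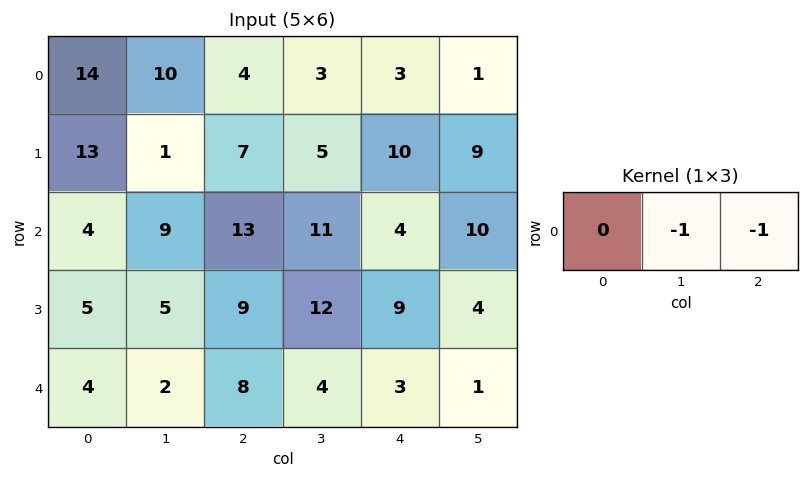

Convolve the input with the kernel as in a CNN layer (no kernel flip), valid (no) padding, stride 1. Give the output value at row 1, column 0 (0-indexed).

The receptive field on the input at this output position is [13 1 7]. Elementwise product with the kernel and sum: 1·-1 + 7·-1.

-8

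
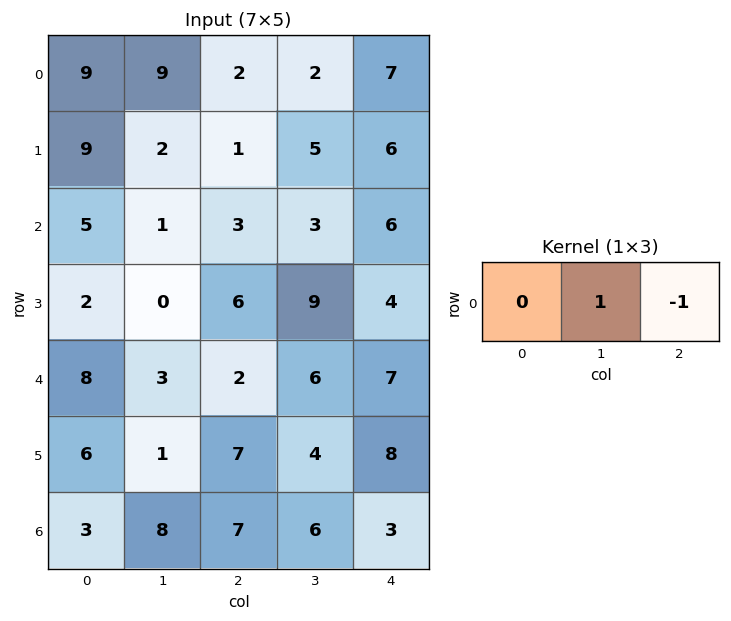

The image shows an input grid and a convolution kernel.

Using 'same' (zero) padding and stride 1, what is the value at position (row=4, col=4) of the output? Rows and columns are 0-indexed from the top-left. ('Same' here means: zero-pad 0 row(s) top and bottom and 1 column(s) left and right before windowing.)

The receptive field on the zero-padded input at this output position is [6 7 0]. Elementwise product with the kernel and sum: 7·1 + 0·-1.

7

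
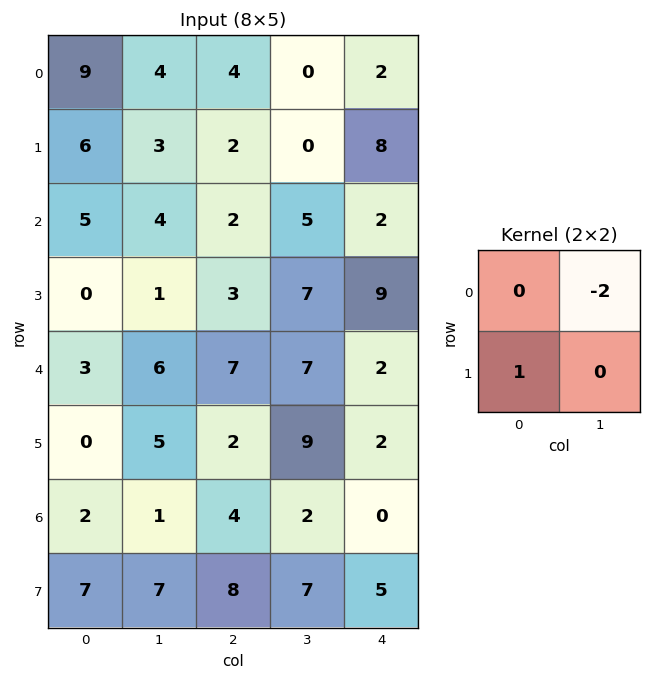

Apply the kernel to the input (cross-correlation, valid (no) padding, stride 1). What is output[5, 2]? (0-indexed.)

-14

The receptive field on the input at this output position is [2 9 / 4 2]. Elementwise product with the kernel and sum: 9·-2 + 4·1.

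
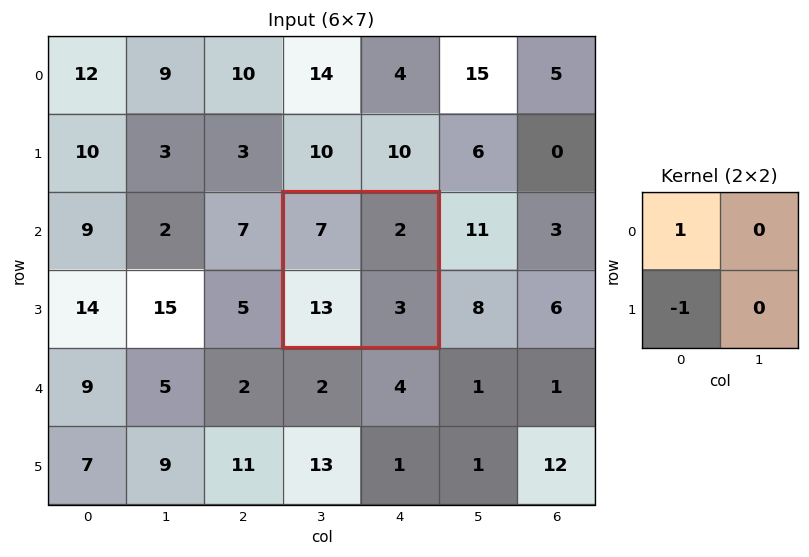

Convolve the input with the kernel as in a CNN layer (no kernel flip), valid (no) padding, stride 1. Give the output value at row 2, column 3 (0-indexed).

-6

The receptive field on the input at this output position is [7 2 / 13 3]. Elementwise product with the kernel and sum: 7·1 + 13·-1.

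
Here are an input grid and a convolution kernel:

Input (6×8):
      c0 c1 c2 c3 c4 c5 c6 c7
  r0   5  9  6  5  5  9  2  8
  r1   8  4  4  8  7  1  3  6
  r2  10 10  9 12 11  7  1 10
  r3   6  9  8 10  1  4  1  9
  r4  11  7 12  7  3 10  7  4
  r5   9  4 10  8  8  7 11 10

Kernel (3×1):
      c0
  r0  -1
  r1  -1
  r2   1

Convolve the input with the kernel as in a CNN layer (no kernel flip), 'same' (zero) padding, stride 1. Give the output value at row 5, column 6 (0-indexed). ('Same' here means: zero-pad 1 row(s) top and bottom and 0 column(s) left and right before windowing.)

The receptive field on the zero-padded input at this output position is [7 / 11 / 0]. Elementwise product with the kernel and sum: 7·-1 + 11·-1 + 0·1.

-18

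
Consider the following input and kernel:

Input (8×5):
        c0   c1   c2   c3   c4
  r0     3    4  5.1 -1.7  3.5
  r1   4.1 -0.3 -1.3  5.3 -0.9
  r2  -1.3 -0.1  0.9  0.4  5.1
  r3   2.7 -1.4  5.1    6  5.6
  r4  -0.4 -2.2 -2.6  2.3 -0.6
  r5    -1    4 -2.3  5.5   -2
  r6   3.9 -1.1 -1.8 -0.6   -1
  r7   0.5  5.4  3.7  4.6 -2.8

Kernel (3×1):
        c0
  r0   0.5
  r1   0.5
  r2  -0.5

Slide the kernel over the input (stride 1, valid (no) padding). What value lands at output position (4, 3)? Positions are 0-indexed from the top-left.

4.2

The receptive field on the input at this output position is [2.3 / 5.5 / -0.6]. Elementwise product with the kernel and sum: 2.3·0.5 + 5.5·0.5 + -0.6·-0.5.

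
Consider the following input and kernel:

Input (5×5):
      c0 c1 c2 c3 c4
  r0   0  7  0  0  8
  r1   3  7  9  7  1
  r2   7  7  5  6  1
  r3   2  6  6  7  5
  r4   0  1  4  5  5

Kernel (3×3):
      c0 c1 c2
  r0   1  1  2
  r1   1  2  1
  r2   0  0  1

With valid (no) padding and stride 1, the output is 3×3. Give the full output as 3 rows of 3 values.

38 45 41
60 60 41
48 54 43

Output[0,0]: The receptive field on the input at this output position is [0 7 0 / 3 7 9 / 7 7 5]. Elementwise product with the kernel and sum: 0·1 + 7·1 + 0·2 + 3·1 + 7·2 + 9·1 + 5·1.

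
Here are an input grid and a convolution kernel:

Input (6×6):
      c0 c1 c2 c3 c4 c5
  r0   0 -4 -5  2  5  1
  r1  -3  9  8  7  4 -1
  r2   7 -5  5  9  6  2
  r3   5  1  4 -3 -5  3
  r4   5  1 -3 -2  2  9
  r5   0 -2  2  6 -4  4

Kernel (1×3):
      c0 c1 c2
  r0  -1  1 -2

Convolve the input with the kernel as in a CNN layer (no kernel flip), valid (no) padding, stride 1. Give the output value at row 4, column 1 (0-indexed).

The receptive field on the input at this output position is [1 -3 -2]. Elementwise product with the kernel and sum: 1·-1 + -3·1 + -2·-2.

0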